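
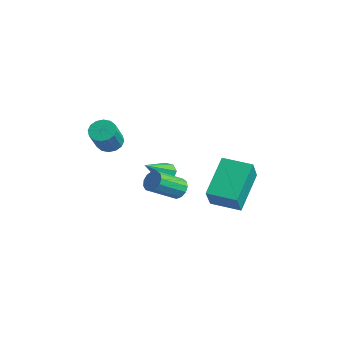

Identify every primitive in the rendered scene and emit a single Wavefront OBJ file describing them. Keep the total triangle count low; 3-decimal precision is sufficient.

v -2.302 3.121 -4.575
v -1.978 2.928 -4.975
v -1.698 1.619 -3.365
v -1.781 3.206 -4.728
v -1.889 3.434 -4.391
v -2.239 3.479 -4.162
v -2.626 3.313 -4.174
v -2.823 3.035 -4.421
v -2.715 2.807 -4.758
v -2.365 2.763 -4.988
v 2.654 1.956 -3.134
v 1.75 3.395 -1.817
v 2.015 2.623 -4.302
v 1.111 4.063 -2.986
v 3.789 2.797 -3.274
v 2.885 4.237 -1.958
v 3.15 3.465 -4.443
v 2.246 4.904 -3.126
v -2.936 0.58 -2.095
v -2.368 0.545 -2.409
v -1.755 -0.195 -1.218
v -2.324 -0.16 -0.905
v -2.355 0.834 -2.237
v -1.742 0.094 -1.046
v -2.497 1.054 -2.026
v -1.885 0.315 -0.836
v -2.758 1.148 -1.835
v -2.145 0.408 -0.644
v -3.066 1.089 -1.713
v -2.453 0.349 -0.522
v -3.339 0.894 -1.693
v -2.726 0.154 -0.502
v -3.505 0.615 -1.782
v -2.892 -0.125 -0.591
v -3.518 0.326 -1.954
v -2.905 -0.414 -0.763
v -3.375 0.105 -2.164
v -2.763 -0.634 -0.974
v -3.115 0.012 -2.356
v -2.502 -0.728 -1.165
v -2.807 0.071 -2.478
v -2.194 -0.669 -1.287
v -2.534 0.266 -2.498
v -1.921 -0.474 -1.307
v 2.087 0.943 -2.799
v 2.275 1.226 -2.354
v 2.201 -0.04 -1.516
v 2.013 -0.323 -1.961
v 1.961 1.249 -2.348
v 1.886 -0.017 -1.51
v 1.686 1.175 -2.484
v 1.612 -0.091 -1.646
v 1.539 1.027 -2.721
v 1.465 -0.239 -1.883
v 1.566 0.852 -2.982
v 1.491 -0.414 -2.144
v 1.758 0.706 -3.186
v 1.684 -0.56 -2.348
v 2.055 0.636 -3.266
v 1.981 -0.63 -2.428
v 2.362 0.662 -3.198
v 2.288 -0.603 -2.36
v 2.582 0.778 -3.004
v 2.507 -0.488 -2.166
v 2.645 0.947 -2.744
v 2.57 -0.319 -1.906
v 2.53 1.114 -2.502
v 2.456 -0.152 -1.664
f 2 1 4
f 2 4 3
f 4 1 5
f 4 5 3
f 5 1 6
f 5 6 3
f 6 1 7
f 6 7 3
f 7 1 8
f 7 8 3
f 8 1 9
f 8 9 3
f 9 1 10
f 9 10 3
f 10 1 2
f 10 2 3
f 12 14 11
f 15 12 11
f 11 14 13
f 13 15 11
f 12 18 14
f 16 12 15
f 16 18 12
f 14 18 13
f 17 15 13
f 13 18 17
f 17 16 15
f 18 16 17
f 20 19 23
f 20 23 21
f 21 23 24
f 21 24 22
f 23 19 25
f 23 25 24
f 24 25 26
f 24 26 22
f 25 19 27
f 25 27 26
f 26 27 28
f 26 28 22
f 27 19 29
f 27 29 28
f 28 29 30
f 28 30 22
f 29 19 31
f 29 31 30
f 30 31 32
f 30 32 22
f 31 19 33
f 31 33 32
f 32 33 34
f 32 34 22
f 33 19 35
f 33 35 34
f 34 35 36
f 34 36 22
f 35 19 37
f 35 37 36
f 36 37 38
f 36 38 22
f 37 19 39
f 37 39 38
f 38 39 40
f 38 40 22
f 39 19 41
f 39 41 40
f 40 41 42
f 40 42 22
f 41 19 43
f 41 43 42
f 42 43 44
f 42 44 22
f 43 19 20
f 43 20 44
f 44 20 21
f 44 21 22
f 46 45 49
f 46 49 47
f 47 49 50
f 47 50 48
f 49 45 51
f 49 51 50
f 50 51 52
f 50 52 48
f 51 45 53
f 51 53 52
f 52 53 54
f 52 54 48
f 53 45 55
f 53 55 54
f 54 55 56
f 54 56 48
f 55 45 57
f 55 57 56
f 56 57 58
f 56 58 48
f 57 45 59
f 57 59 58
f 58 59 60
f 58 60 48
f 59 45 61
f 59 61 60
f 60 61 62
f 60 62 48
f 61 45 63
f 61 63 62
f 62 63 64
f 62 64 48
f 63 45 65
f 63 65 64
f 64 65 66
f 64 66 48
f 65 45 67
f 65 67 66
f 66 67 68
f 66 68 48
f 67 45 46
f 67 46 68
f 68 46 47
f 68 47 48



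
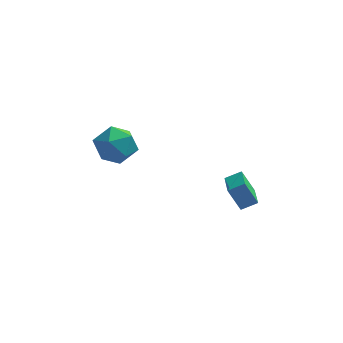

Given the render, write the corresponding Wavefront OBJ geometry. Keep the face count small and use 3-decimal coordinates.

v 3.406 -0.622 -3.91
v 2.77 -0.49 -2.704
v 3.156 0.817 -4.201
v 2.52 0.95 -2.995
v 4.18 -0.41 -3.525
v 3.544 -0.277 -2.319
v 3.93 1.03 -3.816
v 3.294 1.162 -2.61
v -2.336 1.406 -1.567
v -1.484 0.753 -1.107
v -3.596 0.547 -0.453
v -2.744 -0.106 0.007
v -2.787 1.039 0.23
v -2.008 1.57 -0.459
v -3.072 -0.27 -1.101
v -2.293 0.261 -1.79
v -1.939 -0.283 -0.819
v -1.763 0.527 0.003
v -3.317 0.773 -1.563
v -3.141 1.583 -0.741
f 2 4 1
f 5 2 1
f 1 4 3
f 3 5 1
f 2 8 4
f 6 2 5
f 6 8 2
f 4 8 3
f 7 5 3
f 3 8 7
f 7 6 5
f 8 6 7
f 9 20 14
f 9 14 10
f 9 10 16
f 9 16 19
f 9 19 20
f 10 14 18
f 14 20 13
f 20 19 11
f 19 16 15
f 16 10 17
f 12 18 13
f 12 13 11
f 12 11 15
f 12 15 17
f 12 17 18
f 13 18 14
f 11 13 20
f 15 11 19
f 17 15 16
f 18 17 10



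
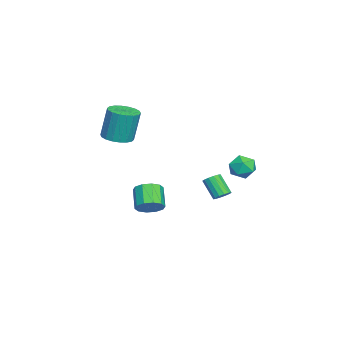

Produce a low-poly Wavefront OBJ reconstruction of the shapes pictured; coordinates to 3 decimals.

v -2.948 -4.131 -0.341
v -2.272 -3.484 -0.435
v -2.357 -3.102 1.587
v -3.032 -3.749 1.681
v -2.622 -3.262 -0.492
v -2.707 -2.88 1.531
v -3.037 -3.212 -0.518
v -3.122 -2.83 1.504
v -3.434 -3.344 -0.51
v -3.518 -2.962 1.512
v -3.734 -3.632 -0.468
v -3.819 -3.25 1.554
v -3.879 -4.019 -0.401
v -3.964 -3.637 1.621
v -3.839 -4.428 -0.323
v -3.924 -4.046 1.7
v -3.623 -4.778 -0.247
v -3.708 -4.396 1.775
v -3.273 -5 -0.191
v -3.358 -4.618 1.832
v -2.858 -5.05 -0.164
v -2.943 -4.668 1.858
v -2.462 -4.918 -0.172
v -2.546 -4.536 1.85
v -2.161 -4.63 -0.214
v -2.246 -4.248 1.808
v -2.016 -4.243 -0.281
v -2.101 -3.861 1.741
v -2.056 -3.834 -0.36
v -2.141 -3.452 1.663
v 0.336 -1.803 -4.155
v 0.758 -2.455 -3.861
v -0.295 -2.709 -2.912
v -0.716 -2.057 -3.205
v 0.9 -2.041 -3.594
v -0.153 -2.295 -2.644
v 0.826 -1.537 -3.54
v -0.226 -1.79 -2.591
v 0.566 -1.134 -3.721
v -0.487 -1.387 -2.772
v 0.218 -0.986 -4.068
v -0.835 -1.24 -3.119
v -0.085 -1.151 -4.448
v -1.138 -1.405 -3.499
v -0.227 -1.565 -4.716
v -1.28 -1.819 -3.766
v -0.154 -2.07 -4.769
v -1.206 -2.323 -3.82
v 0.107 -2.473 -4.588
v -0.946 -2.726 -3.639
v 0.455 -2.62 -4.241
v -0.598 -2.874 -3.292
v 1.75 3.914 0.378
v 2.333 3.926 -0.229
v 1.327 2.694 -0.051
v 1.91 2.706 -0.658
v 2.142 2.632 0.147
v 2.404 3.386 0.412
v 1.256 3.234 -0.692
v 1.518 3.988 -0.427
v 2.027 3.506 -0.89
v 2.575 3.133 -0.372
v 1.085 3.487 0.092
v 1.633 3.114 0.61
v -1.366 1.912 -3.795
v -0.941 2.068 -3.464
v -1.53 1.403 -2.395
v -1.954 1.248 -2.725
v -1.137 2.28 -3.44
v -1.726 1.616 -2.371
v -1.394 2.394 -3.511
v -1.983 1.73 -2.441
v -1.643 2.379 -3.658
v -2.232 1.714 -2.588
v -1.818 2.239 -3.841
v -2.407 1.574 -2.772
v -1.872 2.011 -4.012
v -2.461 1.347 -2.943
v -1.79 1.757 -4.125
v -2.379 1.092 -3.056
v -1.594 1.544 -4.149
v -2.183 0.88 -3.08
v -1.337 1.43 -4.079
v -1.926 0.766 -3.009
v -1.088 1.446 -3.932
v -1.677 0.781 -2.862
v -0.913 1.586 -3.748
v -1.502 0.921 -2.679
v -0.859 1.813 -3.577
v -1.448 1.149 -2.508
f 2 1 5
f 2 5 3
f 3 5 6
f 3 6 4
f 5 1 7
f 5 7 6
f 6 7 8
f 6 8 4
f 7 1 9
f 7 9 8
f 8 9 10
f 8 10 4
f 9 1 11
f 9 11 10
f 10 11 12
f 10 12 4
f 11 1 13
f 11 13 12
f 12 13 14
f 12 14 4
f 13 1 15
f 13 15 14
f 14 15 16
f 14 16 4
f 15 1 17
f 15 17 16
f 16 17 18
f 16 18 4
f 17 1 19
f 17 19 18
f 18 19 20
f 18 20 4
f 19 1 21
f 19 21 20
f 20 21 22
f 20 22 4
f 21 1 23
f 21 23 22
f 22 23 24
f 22 24 4
f 23 1 25
f 23 25 24
f 24 25 26
f 24 26 4
f 25 1 27
f 25 27 26
f 26 27 28
f 26 28 4
f 27 1 29
f 27 29 28
f 28 29 30
f 28 30 4
f 29 1 2
f 29 2 30
f 30 2 3
f 30 3 4
f 32 31 35
f 32 35 33
f 33 35 36
f 33 36 34
f 35 31 37
f 35 37 36
f 36 37 38
f 36 38 34
f 37 31 39
f 37 39 38
f 38 39 40
f 38 40 34
f 39 31 41
f 39 41 40
f 40 41 42
f 40 42 34
f 41 31 43
f 41 43 42
f 42 43 44
f 42 44 34
f 43 31 45
f 43 45 44
f 44 45 46
f 44 46 34
f 45 31 47
f 45 47 46
f 46 47 48
f 46 48 34
f 47 31 49
f 47 49 48
f 48 49 50
f 48 50 34
f 49 31 51
f 49 51 50
f 50 51 52
f 50 52 34
f 51 31 32
f 51 32 52
f 52 32 33
f 52 33 34
f 53 64 58
f 53 58 54
f 53 54 60
f 53 60 63
f 53 63 64
f 54 58 62
f 58 64 57
f 64 63 55
f 63 60 59
f 60 54 61
f 56 62 57
f 56 57 55
f 56 55 59
f 56 59 61
f 56 61 62
f 57 62 58
f 55 57 64
f 59 55 63
f 61 59 60
f 62 61 54
f 66 65 69
f 66 69 67
f 67 69 70
f 67 70 68
f 69 65 71
f 69 71 70
f 70 71 72
f 70 72 68
f 71 65 73
f 71 73 72
f 72 73 74
f 72 74 68
f 73 65 75
f 73 75 74
f 74 75 76
f 74 76 68
f 75 65 77
f 75 77 76
f 76 77 78
f 76 78 68
f 77 65 79
f 77 79 78
f 78 79 80
f 78 80 68
f 79 65 81
f 79 81 80
f 80 81 82
f 80 82 68
f 81 65 83
f 81 83 82
f 82 83 84
f 82 84 68
f 83 65 85
f 83 85 84
f 84 85 86
f 84 86 68
f 85 65 87
f 85 87 86
f 86 87 88
f 86 88 68
f 87 65 89
f 87 89 88
f 88 89 90
f 88 90 68
f 89 65 66
f 89 66 90
f 90 66 67
f 90 67 68



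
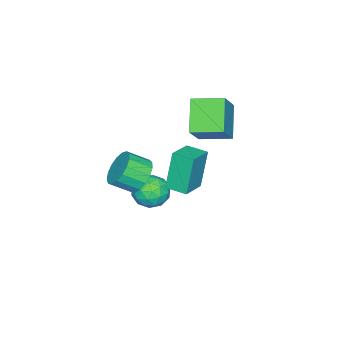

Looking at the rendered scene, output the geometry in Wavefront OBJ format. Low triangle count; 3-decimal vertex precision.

v 0.726 1.963 1.264
v 0.197 1.987 3.131
v 0.683 2.971 1.239
v 0.154 2.995 3.105
v 1.966 2.025 1.615
v 1.437 2.049 3.481
v 1.923 3.033 1.589
v 1.394 3.057 3.456
v 0.646 -0.041 0.55
v 1.442 0.421 0.416
v 2.01 -0.377 1.036
v 1.214 -0.839 1.17
v 1.279 0.597 0.791
v 1.847 -0.202 1.411
v 0.971 0.626 1.111
v 1.539 -0.173 1.731
v 0.588 0.503 1.302
v 1.157 -0.296 1.923
v 0.219 0.255 1.322
v 0.788 -0.544 1.942
v -0.052 -0.061 1.164
v 0.516 -0.859 1.784
v -0.164 -0.372 0.866
v 0.405 -1.17 1.486
v -0.09 -0.607 0.495
v 0.478 -1.406 1.115
v 0.153 -0.712 0.137
v 0.721 -1.511 0.757
v 0.508 -0.664 -0.126
v 1.076 -1.463 0.494
v 0.895 -0.473 -0.235
v 1.463 -1.271 0.385
v 1.225 -0.183 -0.164
v 1.793 -0.981 0.456
v 1.422 0.14 0.071
v 1.991 -0.659 0.691
v -4.099 0.023 2.21
v -2.952 0.226 3.489
v -4.644 1.45 2.471
v -3.497 1.654 3.75
v -2.883 0.706 1.01
v -1.736 0.91 2.289
v -3.428 2.134 1.271
v -2.281 2.337 2.55
v -2.546 -0.686 -3.06
v -1.687 -0.318 -2.911
v -2.053 -2.042 -2.549
v -1.194 -1.674 -2.4
v -1.924 -1.406 -1.86
v -2.229 -0.568 -2.177
v -1.511 -1.792 -3.283
v -1.816 -0.954 -3.6
v -1.048 -1.002 -3.049
v -1.303 -0.763 -2.17
v -2.437 -1.597 -3.29
v -2.692 -1.358 -2.411
v -2.16 -0.383 -3.031
v -1.58 -1.977 -2.429
v -2.009 -1.82 -2.112
v -1.504 -1.603 -2.025
v -2.478 -0.53 -2.599
v -1.973 -0.313 -2.511
v -2.112 -0.953 -1.894
v -1.767 -2.047 -2.949
v -1.262 -1.83 -2.861
v -2.236 -0.757 -3.435
v -1.731 -0.54 -3.348
v -1.628 -1.407 -3.566
v -1.279 -0.568 -3.024
v -0.989 -1.366 -2.724
v -1.176 -1.435 -3.243
v -1.355 -0.942 -3.429
v -1.429 -0.428 -2.507
v -1.139 -1.225 -2.207
v -1.568 -1.067 -1.89
v -1.747 -0.575 -2.075
v -1.053 -0.83 -2.588
v -2.601 -1.135 -3.253
v -2.311 -1.932 -2.953
v -1.993 -1.785 -3.385
v -2.172 -1.293 -3.57
v -2.751 -0.994 -2.736
v -2.461 -1.792 -2.436
v -2.385 -1.418 -2.031
v -2.564 -0.925 -2.217
v -2.687 -1.53 -2.872
f 2 4 1
f 5 2 1
f 1 4 3
f 3 5 1
f 2 8 4
f 6 2 5
f 6 8 2
f 4 8 3
f 7 5 3
f 3 8 7
f 7 6 5
f 8 6 7
f 10 9 13
f 10 13 11
f 11 13 14
f 11 14 12
f 13 9 15
f 13 15 14
f 14 15 16
f 14 16 12
f 15 9 17
f 15 17 16
f 16 17 18
f 16 18 12
f 17 9 19
f 17 19 18
f 18 19 20
f 18 20 12
f 19 9 21
f 19 21 20
f 20 21 22
f 20 22 12
f 21 9 23
f 21 23 22
f 22 23 24
f 22 24 12
f 23 9 25
f 23 25 24
f 24 25 26
f 24 26 12
f 25 9 27
f 25 27 26
f 26 27 28
f 26 28 12
f 27 9 29
f 27 29 28
f 28 29 30
f 28 30 12
f 29 9 31
f 29 31 30
f 30 31 32
f 30 32 12
f 31 9 33
f 31 33 32
f 32 33 34
f 32 34 12
f 33 9 35
f 33 35 34
f 34 35 36
f 34 36 12
f 35 9 10
f 35 10 36
f 36 10 11
f 36 11 12
f 38 40 37
f 41 38 37
f 37 40 39
f 39 41 37
f 38 44 40
f 42 38 41
f 42 44 38
f 40 44 39
f 43 41 39
f 39 44 43
f 43 42 41
f 44 42 43
f 45 82 61
f 82 56 85
f 61 85 50
f 82 85 61
f 45 61 57
f 61 50 62
f 57 62 46
f 61 62 57
f 45 57 66
f 57 46 67
f 66 67 52
f 57 67 66
f 45 66 78
f 66 52 81
f 78 81 55
f 66 81 78
f 45 78 82
f 78 55 86
f 82 86 56
f 78 86 82
f 46 62 73
f 62 50 76
f 73 76 54
f 62 76 73
f 50 85 63
f 85 56 84
f 63 84 49
f 85 84 63
f 56 86 83
f 86 55 79
f 83 79 47
f 86 79 83
f 55 81 80
f 81 52 68
f 80 68 51
f 81 68 80
f 52 67 72
f 67 46 69
f 72 69 53
f 67 69 72
f 48 74 60
f 74 54 75
f 60 75 49
f 74 75 60
f 48 60 58
f 60 49 59
f 58 59 47
f 60 59 58
f 48 58 65
f 58 47 64
f 65 64 51
f 58 64 65
f 48 65 70
f 65 51 71
f 70 71 53
f 65 71 70
f 48 70 74
f 70 53 77
f 74 77 54
f 70 77 74
f 49 75 63
f 75 54 76
f 63 76 50
f 75 76 63
f 47 59 83
f 59 49 84
f 83 84 56
f 59 84 83
f 51 64 80
f 64 47 79
f 80 79 55
f 64 79 80
f 53 71 72
f 71 51 68
f 72 68 52
f 71 68 72
f 54 77 73
f 77 53 69
f 73 69 46
f 77 69 73



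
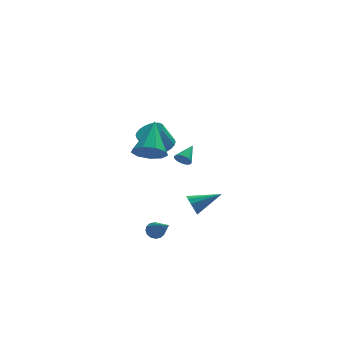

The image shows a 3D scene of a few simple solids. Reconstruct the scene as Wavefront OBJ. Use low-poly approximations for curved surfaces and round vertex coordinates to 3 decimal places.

v 0.688 -3.046 -3.027
v 0.919 -3.284 -3.427
v 1.192 -4.494 -1.873
v 1.111 -3.13 -3.318
v 1.189 -2.953 -3.13
v 1.133 -2.801 -2.915
v 0.958 -2.715 -2.73
v 0.71 -2.717 -2.625
v 0.456 -2.807 -2.627
v 0.265 -2.961 -2.737
v 0.187 -3.138 -2.924
v 0.243 -3.29 -3.139
v 0.418 -3.376 -3.324
v 0.666 -3.374 -3.43
v 2.462 0.149 0.264
v 2.869 0.032 -0.002
v 3.078 0.991 0.836
v 2.761 0.2 -0.133
v 2.585 0.357 -0.174
v 2.38 0.466 -0.114
v 2.195 0.503 0.032
v 2.07 0.458 0.231
v 2.035 0.343 0.438
v 2.098 0.183 0.605
v 2.244 0.016 0.694
v 2.44 -0.121 0.684
v 2.641 -0.196 0.578
v 2.801 -0.192 0.4
v 2.883 -0.11 0.191
v 2.998 0.66 -3.387
v 3.256 0.439 -3.965
v 4.582 0.8 -2.733
v 3.228 0.852 -3.986
v 3.113 1.191 -3.779
v 2.953 1.328 -3.422
v 2.811 1.209 -3.052
v 2.74 0.881 -2.81
v 2.767 0.468 -2.788
v 2.883 0.129 -2.995
v 3.042 -0.008 -3.352
v 3.185 0.111 -3.722
v 1.652 2.547 0.125
v 2.27 2.092 0.384
v 1.626 1.918 1.615
v 1.008 2.373 1.355
v 2.364 2.38 0.474
v 1.719 2.206 1.704
v 2.349 2.693 0.51
v 1.705 2.52 1.741
v 2.229 2.985 0.488
v 1.584 2.811 1.719
v 2.02 3.209 0.411
v 1.376 3.036 1.641
v 1.756 3.333 0.29
v 1.111 3.16 1.52
v 1.476 3.337 0.144
v 0.831 3.164 1.374
v 1.222 3.221 -0.006
v 0.578 3.047 1.225
v 1.034 3.002 -0.135
v 0.39 2.828 1.096
v 0.941 2.714 -0.224
v 0.296 2.54 1.006
v 0.955 2.4 -0.261
v 0.311 2.227 0.97
v 1.076 2.109 -0.239
v 0.431 1.935 0.992
v 1.284 1.884 -0.161
v 0.64 1.711 1.069
v 1.549 1.76 -0.04
v 0.904 1.587 1.19
v 1.829 1.756 0.106
v 1.184 1.583 1.336
v 2.082 1.873 0.255
v 1.438 1.699 1.486
v 0.284 -4.278 3.086
v 1.015 -4.737 3.372
v 0.716 -2.722 4.474
v 1.171 -4.36 2.901
v 0.911 -3.945 2.517
v 0.358 -3.686 2.399
v -0.23 -3.704 2.602
v -0.578 -3.99 3.032
v -0.522 -4.411 3.487
v -0.09 -4.77 3.754
v 0.518 -4.899 3.709
f 2 1 4
f 2 4 3
f 4 1 5
f 4 5 3
f 5 1 6
f 5 6 3
f 6 1 7
f 6 7 3
f 7 1 8
f 7 8 3
f 8 1 9
f 8 9 3
f 9 1 10
f 9 10 3
f 10 1 11
f 10 11 3
f 11 1 12
f 11 12 3
f 12 1 13
f 12 13 3
f 13 1 14
f 13 14 3
f 14 1 2
f 14 2 3
f 16 15 18
f 16 18 17
f 18 15 19
f 18 19 17
f 19 15 20
f 19 20 17
f 20 15 21
f 20 21 17
f 21 15 22
f 21 22 17
f 22 15 23
f 22 23 17
f 23 15 24
f 23 24 17
f 24 15 25
f 24 25 17
f 25 15 26
f 25 26 17
f 26 15 27
f 26 27 17
f 27 15 28
f 27 28 17
f 28 15 29
f 28 29 17
f 29 15 16
f 29 16 17
f 31 30 33
f 31 33 32
f 33 30 34
f 33 34 32
f 34 30 35
f 34 35 32
f 35 30 36
f 35 36 32
f 36 30 37
f 36 37 32
f 37 30 38
f 37 38 32
f 38 30 39
f 38 39 32
f 39 30 40
f 39 40 32
f 40 30 41
f 40 41 32
f 41 30 31
f 41 31 32
f 43 42 46
f 43 46 44
f 44 46 47
f 44 47 45
f 46 42 48
f 46 48 47
f 47 48 49
f 47 49 45
f 48 42 50
f 48 50 49
f 49 50 51
f 49 51 45
f 50 42 52
f 50 52 51
f 51 52 53
f 51 53 45
f 52 42 54
f 52 54 53
f 53 54 55
f 53 55 45
f 54 42 56
f 54 56 55
f 55 56 57
f 55 57 45
f 56 42 58
f 56 58 57
f 57 58 59
f 57 59 45
f 58 42 60
f 58 60 59
f 59 60 61
f 59 61 45
f 60 42 62
f 60 62 61
f 61 62 63
f 61 63 45
f 62 42 64
f 62 64 63
f 63 64 65
f 63 65 45
f 64 42 66
f 64 66 65
f 65 66 67
f 65 67 45
f 66 42 68
f 66 68 67
f 67 68 69
f 67 69 45
f 68 42 70
f 68 70 69
f 69 70 71
f 69 71 45
f 70 42 72
f 70 72 71
f 71 72 73
f 71 73 45
f 72 42 74
f 72 74 73
f 73 74 75
f 73 75 45
f 74 42 43
f 74 43 75
f 75 43 44
f 75 44 45
f 77 76 79
f 77 79 78
f 79 76 80
f 79 80 78
f 80 76 81
f 80 81 78
f 81 76 82
f 81 82 78
f 82 76 83
f 82 83 78
f 83 76 84
f 83 84 78
f 84 76 85
f 84 85 78
f 85 76 86
f 85 86 78
f 86 76 77
f 86 77 78



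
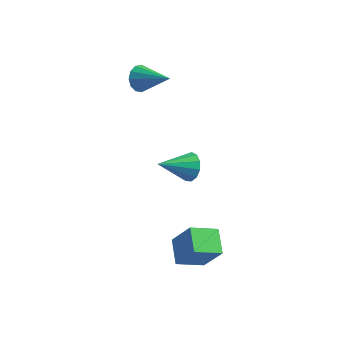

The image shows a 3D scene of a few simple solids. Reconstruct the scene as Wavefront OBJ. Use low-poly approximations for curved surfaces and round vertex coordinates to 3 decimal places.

v 0.758 -3.456 -3.45
v 1.701 -3.582 -1.887
v 0.149 -2.306 -2.99
v 1.093 -2.432 -1.427
v 1.867 -2.628 -4.053
v 2.811 -2.754 -2.49
v 1.259 -1.478 -3.593
v 2.202 -1.604 -2.03
v -0.626 2.402 -2.27
v 0.013 2.03 -1.871
v -1.894 1.258 -1.31
v -0.116 2.398 -1.603
v -0.407 2.767 -1.546
v -0.767 3.021 -1.72
v -1.082 3.078 -2.068
v -1.253 2.921 -2.48
v -1.224 2.599 -2.826
v -1.006 2.215 -2.996
v -0.667 1.89 -2.935
v -0.315 1.728 -2.663
v -0.061 1.78 -2.267
v -3.658 3.63 2.743
v -3.409 3.214 2.132
v -1.962 3.21 3.717
v -3.27 3.626 2.066
v -3.254 4.039 2.216
v -3.366 4.322 2.533
v -3.571 4.385 2.916
v -3.803 4.209 3.245
v -3.989 3.848 3.414
v -4.07 3.419 3.37
v -4.02 3.056 3.127
v -3.855 2.875 2.762
v -3.628 2.934 2.391
f 2 4 1
f 5 2 1
f 1 4 3
f 3 5 1
f 2 8 4
f 6 2 5
f 6 8 2
f 4 8 3
f 7 5 3
f 3 8 7
f 7 6 5
f 8 6 7
f 10 9 12
f 10 12 11
f 12 9 13
f 12 13 11
f 13 9 14
f 13 14 11
f 14 9 15
f 14 15 11
f 15 9 16
f 15 16 11
f 16 9 17
f 16 17 11
f 17 9 18
f 17 18 11
f 18 9 19
f 18 19 11
f 19 9 20
f 19 20 11
f 20 9 21
f 20 21 11
f 21 9 10
f 21 10 11
f 23 22 25
f 23 25 24
f 25 22 26
f 25 26 24
f 26 22 27
f 26 27 24
f 27 22 28
f 27 28 24
f 28 22 29
f 28 29 24
f 29 22 30
f 29 30 24
f 30 22 31
f 30 31 24
f 31 22 32
f 31 32 24
f 32 22 33
f 32 33 24
f 33 22 34
f 33 34 24
f 34 22 23
f 34 23 24



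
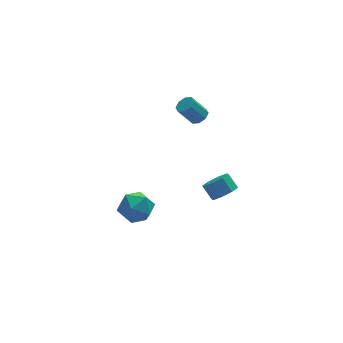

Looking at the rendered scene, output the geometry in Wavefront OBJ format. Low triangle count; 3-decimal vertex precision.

v 2.332 -1.36 3.244
v 2.782 -1.557 3.589
v 1.998 -1.436 4.681
v 1.548 -1.24 4.336
v 2.785 -1.101 3.54
v 2.001 -0.98 4.632
v 2.522 -0.796 3.318
v 1.738 -0.675 4.41
v 2.148 -0.822 3.052
v 1.364 -0.701 4.145
v 1.882 -1.164 2.899
v 1.098 -1.043 3.991
v 1.879 -1.62 2.948
v 1.095 -1.499 4.04
v 2.142 -1.925 3.17
v 1.358 -1.804 4.262
v 2.516 -1.899 3.435
v 1.732 -1.778 4.528
v 3.166 -3.484 -1.811
v 3.862 -3.614 -1.359
v 3.51 -2.986 -0.637
v 2.814 -2.856 -1.089
v 3.92 -3.118 -1.763
v 3.569 -2.489 -1.041
v 3.536 -2.835 -2.195
v 3.185 -2.207 -1.473
v 2.936 -2.933 -2.402
v 2.584 -2.305 -1.68
v 2.47 -3.354 -2.263
v 2.118 -2.726 -1.541
v 2.411 -3.851 -1.859
v 2.06 -3.222 -1.137
v 2.795 -4.133 -1.427
v 2.444 -3.505 -0.705
v 3.396 -4.035 -1.22
v 3.044 -3.407 -0.498
v -1.885 -0.812 -3.483
v -0.89 -0.92 -2.925
v -1.85 -2.62 -3.895
v -0.855 -2.728 -3.337
v -1.818 -2.516 -2.754
v -1.84 -1.399 -2.499
v -0.9 -2.141 -4.321
v -0.922 -1.024 -4.066
v -0.281 -1.742 -3.443
v -0.848 -1.973 -2.475
v -1.892 -1.567 -4.345
v -2.459 -1.798 -3.377
f 2 1 5
f 2 5 3
f 3 5 6
f 3 6 4
f 5 1 7
f 5 7 6
f 6 7 8
f 6 8 4
f 7 1 9
f 7 9 8
f 8 9 10
f 8 10 4
f 9 1 11
f 9 11 10
f 10 11 12
f 10 12 4
f 11 1 13
f 11 13 12
f 12 13 14
f 12 14 4
f 13 1 15
f 13 15 14
f 14 15 16
f 14 16 4
f 15 1 17
f 15 17 16
f 16 17 18
f 16 18 4
f 17 1 2
f 17 2 18
f 18 2 3
f 18 3 4
f 20 19 23
f 20 23 21
f 21 23 24
f 21 24 22
f 23 19 25
f 23 25 24
f 24 25 26
f 24 26 22
f 25 19 27
f 25 27 26
f 26 27 28
f 26 28 22
f 27 19 29
f 27 29 28
f 28 29 30
f 28 30 22
f 29 19 31
f 29 31 30
f 30 31 32
f 30 32 22
f 31 19 33
f 31 33 32
f 32 33 34
f 32 34 22
f 33 19 35
f 33 35 34
f 34 35 36
f 34 36 22
f 35 19 20
f 35 20 36
f 36 20 21
f 36 21 22
f 37 48 42
f 37 42 38
f 37 38 44
f 37 44 47
f 37 47 48
f 38 42 46
f 42 48 41
f 48 47 39
f 47 44 43
f 44 38 45
f 40 46 41
f 40 41 39
f 40 39 43
f 40 43 45
f 40 45 46
f 41 46 42
f 39 41 48
f 43 39 47
f 45 43 44
f 46 45 38



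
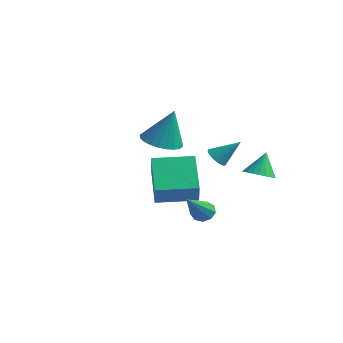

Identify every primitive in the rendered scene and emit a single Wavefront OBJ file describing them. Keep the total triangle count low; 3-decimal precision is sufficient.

v 2.604 3.568 0.089
v 3.242 3.27 0.284
v 2.516 4.112 1.211
v 3.33 3.534 0.163
v 3.292 3.804 0.029
v 3.136 4.033 -0.095
v 2.888 4.182 -0.186
v 2.59 4.224 -0.23
v 2.295 4.153 -0.219
v 2.054 3.981 -0.155
v 1.908 3.737 -0.048
v 1.882 3.464 0.082
v 1.981 3.209 0.214
v 2.188 3.016 0.324
v 2.466 2.919 0.393
v 2.769 2.933 0.41
v 3.043 3.058 0.371
v 2.106 1.512 1.544
v 2.556 1.264 1.348
v 2.854 2.148 2.456
v 2.551 1.442 1.228
v 2.478 1.63 1.157
v 2.349 1.801 1.144
v 2.182 1.927 1.192
v 2.004 1.991 1.294
v 1.842 1.981 1.433
v 1.719 1.9 1.59
v 1.656 1.76 1.74
v 1.661 1.582 1.86
v 1.734 1.394 1.932
v 1.864 1.223 1.944
v 2.03 1.096 1.896
v 2.208 1.033 1.794
v 2.371 1.042 1.655
v 2.493 1.124 1.498
v -2.606 2.939 0.826
v -1.765 2.413 0.694
v -2.114 3.261 2.674
v -1.646 2.772 0.6
v -1.673 3.157 0.54
v -1.841 3.508 0.523
v -2.127 3.773 0.553
v -2.485 3.911 0.624
v -2.861 3.9 0.726
v -3.199 3.744 0.843
v -3.446 3.464 0.957
v -3.566 3.105 1.052
v -3.539 2.72 1.112
v -3.37 2.369 1.128
v -3.085 2.104 1.099
v -2.727 1.967 1.027
v -2.35 1.977 0.926
v -2.013 2.134 0.808
v -0.333 0.307 -0.74
v -1.676 1.411 0.455
v -0.842 0.802 -1.769
v -2.185 1.906 -0.574
v 0.905 1.734 -0.666
v -0.438 2.838 0.529
v 0.396 2.229 -1.695
v -0.947 3.333 -0.5
v 2.947 -0.154 -0.808
v 3.226 0.211 -0.508
v 3.513 -1.686 0.528
v 2.872 0.188 -0.385
v 2.552 0.004 -0.459
v 2.417 -0.254 -0.698
v 2.53 -0.465 -0.988
v 2.838 -0.531 -1.194
v 3.196 -0.421 -1.22
v 3.438 -0.186 -1.053
v 3.45 0.064 -0.772
f 2 1 4
f 2 4 3
f 4 1 5
f 4 5 3
f 5 1 6
f 5 6 3
f 6 1 7
f 6 7 3
f 7 1 8
f 7 8 3
f 8 1 9
f 8 9 3
f 9 1 10
f 9 10 3
f 10 1 11
f 10 11 3
f 11 1 12
f 11 12 3
f 12 1 13
f 12 13 3
f 13 1 14
f 13 14 3
f 14 1 15
f 14 15 3
f 15 1 16
f 15 16 3
f 16 1 17
f 16 17 3
f 17 1 2
f 17 2 3
f 19 18 21
f 19 21 20
f 21 18 22
f 21 22 20
f 22 18 23
f 22 23 20
f 23 18 24
f 23 24 20
f 24 18 25
f 24 25 20
f 25 18 26
f 25 26 20
f 26 18 27
f 26 27 20
f 27 18 28
f 27 28 20
f 28 18 29
f 28 29 20
f 29 18 30
f 29 30 20
f 30 18 31
f 30 31 20
f 31 18 32
f 31 32 20
f 32 18 33
f 32 33 20
f 33 18 34
f 33 34 20
f 34 18 35
f 34 35 20
f 35 18 19
f 35 19 20
f 37 36 39
f 37 39 38
f 39 36 40
f 39 40 38
f 40 36 41
f 40 41 38
f 41 36 42
f 41 42 38
f 42 36 43
f 42 43 38
f 43 36 44
f 43 44 38
f 44 36 45
f 44 45 38
f 45 36 46
f 45 46 38
f 46 36 47
f 46 47 38
f 47 36 48
f 47 48 38
f 48 36 49
f 48 49 38
f 49 36 50
f 49 50 38
f 50 36 51
f 50 51 38
f 51 36 52
f 51 52 38
f 52 36 53
f 52 53 38
f 53 36 37
f 53 37 38
f 55 57 54
f 58 55 54
f 54 57 56
f 56 58 54
f 55 61 57
f 59 55 58
f 59 61 55
f 57 61 56
f 60 58 56
f 56 61 60
f 60 59 58
f 61 59 60
f 63 62 65
f 63 65 64
f 65 62 66
f 65 66 64
f 66 62 67
f 66 67 64
f 67 62 68
f 67 68 64
f 68 62 69
f 68 69 64
f 69 62 70
f 69 70 64
f 70 62 71
f 70 71 64
f 71 62 72
f 71 72 64
f 72 62 63
f 72 63 64



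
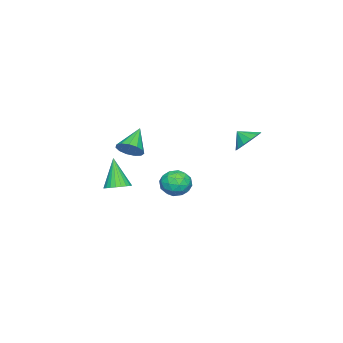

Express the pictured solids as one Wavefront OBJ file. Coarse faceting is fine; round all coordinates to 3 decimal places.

v -1.043 -0.815 0.574
v -0.434 -0.373 -0.146
v 0.234 -1.807 1.046
v 0.843 -1.365 0.326
v 0.537 -0.817 1.157
v -0.252 -0.204 0.865
v 0.052 -1.976 0.035
v -0.737 -1.363 -0.257
v 0.243 -1.09 -0.479
v 0.542 -0.374 0.215
v -0.742 -1.806 0.685
v -0.443 -1.09 1.379
v -0.851 -0.507 0.173
v 0.651 -1.673 0.727
v 0.471 -1.351 1.216
v 0.829 -1.091 0.793
v -0.744 -0.408 0.767
v -0.386 -0.148 0.344
v 0.185 -0.409 1.11
v 0.186 -2.032 0.556
v 0.544 -1.772 0.133
v -1.029 -1.089 0.107
v -0.671 -0.829 -0.316
v -0.385 -1.771 -0.21
v -0.095 -0.669 -0.446
v 0.656 -1.252 -0.169
v 0.191 -1.611 -0.34
v -0.273 -1.251 -0.511
v 0.081 -0.248 -0.038
v 0.832 -0.831 0.239
v 0.652 -0.509 0.727
v 0.188 -0.149 0.556
v 0.479 -0.67 -0.234
v -1.032 -1.349 0.661
v -0.281 -1.932 0.938
v -0.388 -2.031 0.344
v -0.852 -1.671 0.173
v -0.856 -0.928 1.069
v -0.105 -1.511 1.346
v 0.073 -0.929 1.411
v -0.391 -0.569 1.24
v -0.679 -1.51 1.134
v -3.981 1.871 2.957
v -2.955 2.004 3.135
v -3.999 1.089 3.643
v -3.238 2.35 3.522
v -3.756 2.544 3.731
v -4.346 2.525 3.693
v -4.821 2.297 3.422
v -5.028 1.935 3.003
v -4.904 1.552 2.57
v -4.486 1.27 2.259
v -3.908 1.179 2.17
v -3.354 1.308 2.331
v -2.998 1.615 2.691
v 0.569 -3.783 2.964
v 1.103 -4.058 3.635
v -0.949 -3.877 4.136
v 1.091 -3.552 3.66
v 0.914 -3.119 3.465
v 0.627 -2.897 3.11
v 0.322 -2.956 2.71
v 0.095 -3.278 2.39
v 0.019 -3.76 2.253
v 0.118 -4.249 2.341
v 0.36 -4.591 2.628
v 0.668 -4.676 3.021
v 0.945 -4.477 3.396
v 4.058 -2.758 1.57
v 4.631 -3.358 1.576
v 3.382 -3.382 3.49
v 4.794 -3.114 1.713
v 4.845 -2.816 1.828
v 4.776 -2.508 1.904
v 4.598 -2.239 1.928
v 4.338 -2.049 1.899
v 4.035 -1.966 1.819
v 3.736 -2.004 1.701
v 3.486 -2.157 1.563
v 3.323 -2.401 1.426
v 3.272 -2.7 1.311
v 3.341 -3.007 1.236
v 3.519 -3.276 1.211
v 3.779 -3.467 1.241
v 4.082 -3.549 1.321
v 4.381 -3.511 1.439
f 1 38 17
f 38 12 41
f 17 41 6
f 38 41 17
f 1 17 13
f 17 6 18
f 13 18 2
f 17 18 13
f 1 13 22
f 13 2 23
f 22 23 8
f 13 23 22
f 1 22 34
f 22 8 37
f 34 37 11
f 22 37 34
f 1 34 38
f 34 11 42
f 38 42 12
f 34 42 38
f 2 18 29
f 18 6 32
f 29 32 10
f 18 32 29
f 6 41 19
f 41 12 40
f 19 40 5
f 41 40 19
f 12 42 39
f 42 11 35
f 39 35 3
f 42 35 39
f 11 37 36
f 37 8 24
f 36 24 7
f 37 24 36
f 8 23 28
f 23 2 25
f 28 25 9
f 23 25 28
f 4 30 16
f 30 10 31
f 16 31 5
f 30 31 16
f 4 16 14
f 16 5 15
f 14 15 3
f 16 15 14
f 4 14 21
f 14 3 20
f 21 20 7
f 14 20 21
f 4 21 26
f 21 7 27
f 26 27 9
f 21 27 26
f 4 26 30
f 26 9 33
f 30 33 10
f 26 33 30
f 5 31 19
f 31 10 32
f 19 32 6
f 31 32 19
f 3 15 39
f 15 5 40
f 39 40 12
f 15 40 39
f 7 20 36
f 20 3 35
f 36 35 11
f 20 35 36
f 9 27 28
f 27 7 24
f 28 24 8
f 27 24 28
f 10 33 29
f 33 9 25
f 29 25 2
f 33 25 29
f 44 43 46
f 44 46 45
f 46 43 47
f 46 47 45
f 47 43 48
f 47 48 45
f 48 43 49
f 48 49 45
f 49 43 50
f 49 50 45
f 50 43 51
f 50 51 45
f 51 43 52
f 51 52 45
f 52 43 53
f 52 53 45
f 53 43 54
f 53 54 45
f 54 43 55
f 54 55 45
f 55 43 44
f 55 44 45
f 57 56 59
f 57 59 58
f 59 56 60
f 59 60 58
f 60 56 61
f 60 61 58
f 61 56 62
f 61 62 58
f 62 56 63
f 62 63 58
f 63 56 64
f 63 64 58
f 64 56 65
f 64 65 58
f 65 56 66
f 65 66 58
f 66 56 67
f 66 67 58
f 67 56 68
f 67 68 58
f 68 56 57
f 68 57 58
f 70 69 72
f 70 72 71
f 72 69 73
f 72 73 71
f 73 69 74
f 73 74 71
f 74 69 75
f 74 75 71
f 75 69 76
f 75 76 71
f 76 69 77
f 76 77 71
f 77 69 78
f 77 78 71
f 78 69 79
f 78 79 71
f 79 69 80
f 79 80 71
f 80 69 81
f 80 81 71
f 81 69 82
f 81 82 71
f 82 69 83
f 82 83 71
f 83 69 84
f 83 84 71
f 84 69 85
f 84 85 71
f 85 69 86
f 85 86 71
f 86 69 70
f 86 70 71



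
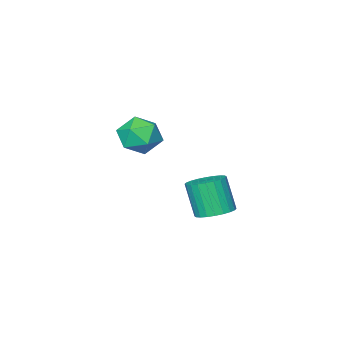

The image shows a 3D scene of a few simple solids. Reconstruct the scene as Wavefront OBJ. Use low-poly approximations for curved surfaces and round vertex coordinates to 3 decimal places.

v 0.44 -0.501 -1.48
v 0.921 -0.232 -2.115
v 0.419 -1.748 -2.025
v 0.9 -1.479 -2.66
v 1.222 -1.539 -1.885
v 1.235 -0.768 -1.548
v 0.105 -1.212 -2.592
v 0.118 -0.441 -2.255
v 0.714 -0.671 -2.802
v 1.404 -0.873 -2.366
v -0.064 -1.107 -1.774
v 0.626 -1.309 -1.338
v 0.722 2.993 -3.945
v 1.385 3.077 -3.909
v 1.382 2.572 -2.679
v 0.718 2.487 -2.715
v 1.3 3.305 -3.815
v 1.297 2.8 -2.585
v 1.126 3.486 -3.741
v 1.123 2.981 -2.511
v 0.891 3.592 -3.699
v 0.888 3.087 -2.468
v 0.63 3.607 -3.693
v 0.627 3.102 -2.463
v 0.383 3.528 -3.726
v 0.38 3.023 -2.496
v 0.187 3.367 -3.793
v 0.184 2.862 -2.562
v 0.073 3.15 -3.882
v 0.07 2.645 -2.652
v 0.058 2.908 -3.981
v 0.055 2.403 -2.751
v 0.143 2.68 -4.075
v 0.14 2.175 -2.845
v 0.317 2.499 -4.149
v 0.314 1.994 -2.919
v 0.552 2.393 -4.192
v 0.549 1.888 -2.961
v 0.813 2.378 -4.197
v 0.81 1.873 -2.967
v 1.06 2.457 -4.164
v 1.057 1.952 -2.934
v 1.256 2.618 -4.098
v 1.253 2.113 -2.867
v 1.37 2.835 -4.008
v 1.367 2.33 -2.778
f 1 12 6
f 1 6 2
f 1 2 8
f 1 8 11
f 1 11 12
f 2 6 10
f 6 12 5
f 12 11 3
f 11 8 7
f 8 2 9
f 4 10 5
f 4 5 3
f 4 3 7
f 4 7 9
f 4 9 10
f 5 10 6
f 3 5 12
f 7 3 11
f 9 7 8
f 10 9 2
f 14 13 17
f 14 17 15
f 15 17 18
f 15 18 16
f 17 13 19
f 17 19 18
f 18 19 20
f 18 20 16
f 19 13 21
f 19 21 20
f 20 21 22
f 20 22 16
f 21 13 23
f 21 23 22
f 22 23 24
f 22 24 16
f 23 13 25
f 23 25 24
f 24 25 26
f 24 26 16
f 25 13 27
f 25 27 26
f 26 27 28
f 26 28 16
f 27 13 29
f 27 29 28
f 28 29 30
f 28 30 16
f 29 13 31
f 29 31 30
f 30 31 32
f 30 32 16
f 31 13 33
f 31 33 32
f 32 33 34
f 32 34 16
f 33 13 35
f 33 35 34
f 34 35 36
f 34 36 16
f 35 13 37
f 35 37 36
f 36 37 38
f 36 38 16
f 37 13 39
f 37 39 38
f 38 39 40
f 38 40 16
f 39 13 41
f 39 41 40
f 40 41 42
f 40 42 16
f 41 13 43
f 41 43 42
f 42 43 44
f 42 44 16
f 43 13 45
f 43 45 44
f 44 45 46
f 44 46 16
f 45 13 14
f 45 14 46
f 46 14 15
f 46 15 16



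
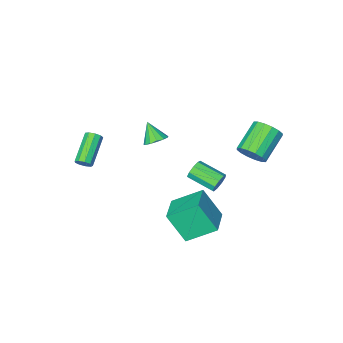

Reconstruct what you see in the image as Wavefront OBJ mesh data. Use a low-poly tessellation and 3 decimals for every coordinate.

v -3.199 3.87 3.145
v -2.783 4.102 3.932
v -4.364 3.382 4.982
v -4.781 3.15 4.195
v -3.038 4.485 3.81
v -4.62 3.765 4.859
v -3.337 4.703 3.51
v -4.918 3.983 4.559
v -3.598 4.698 3.112
v -5.18 3.978 4.161
v -3.753 4.471 2.723
v -5.335 3.751 3.772
v -3.759 4.083 2.447
v -5.341 3.363 3.497
v -3.616 3.638 2.358
v -5.197 2.918 3.408
v -3.36 3.255 2.481
v -4.942 2.535 3.53
v -3.062 3.037 2.781
v -4.643 2.317 3.83
v -2.8 3.042 3.179
v -4.382 2.322 4.228
v -2.645 3.269 3.568
v -4.227 2.549 4.617
v -2.639 3.657 3.843
v -4.221 2.937 4.893
v -1.128 -2.719 0.487
v -0.453 -2.99 0.233
v -1.072 -3.601 1.573
v -0.36 -2.658 0.497
v -0.511 -2.346 0.758
v -0.858 -2.153 0.933
v -1.29 -2.139 0.966
v -1.671 -2.31 0.847
v -1.879 -2.61 0.614
v -1.849 -2.946 0.34
v -1.59 -3.209 0.113
v -1.184 -3.317 0.005
v -0.76 -3.235 0.049
v -1.703 3.021 0.728
v -1.486 3.313 1.279
v -0.741 1.852 1.762
v -0.957 1.559 1.212
v -1.892 3.13 1.351
v -1.147 1.669 1.834
v -2.209 2.896 1.132
v -1.464 1.434 1.615
v -2.29 2.72 0.724
v -1.545 1.259 1.208
v -2.096 2.685 0.318
v -1.35 1.223 0.802
v -1.717 2.807 0.104
v -0.972 1.345 0.588
v -1.332 3.029 0.182
v -0.587 1.568 0.666
v -1.12 3.247 0.516
v -0.375 1.786 0.999
v -1.181 3.36 0.949
v -0.436 1.898 1.432
v 3.65 -2.708 0.636
v 3.977 -2.682 1.064
v 2.637 -3.806 2.153
v 2.31 -3.832 1.724
v 3.741 -2.398 1.068
v 2.401 -3.522 2.157
v 3.463 -2.259 0.869
v 2.123 -3.382 1.958
v 3.272 -2.33 0.561
v 1.932 -3.454 1.65
v 3.258 -2.578 0.288
v 1.918 -3.702 1.377
v 3.427 -2.887 0.177
v 2.088 -4.011 1.266
v 3.701 -3.112 0.281
v 2.361 -4.236 1.37
v 3.951 -3.149 0.551
v 2.611 -4.272 1.64
v 4.06 -2.979 0.86
v 2.72 -4.103 1.949
v -0.157 0.497 -2.114
v -1.623 1.509 -1.021
v -0.814 1.483 -3.908
v -2.28 2.495 -2.815
v 1.06 1.905 -1.785
v -0.406 2.917 -0.692
v 0.403 2.891 -3.579
v -1.063 3.903 -2.486
f 2 1 5
f 2 5 3
f 3 5 6
f 3 6 4
f 5 1 7
f 5 7 6
f 6 7 8
f 6 8 4
f 7 1 9
f 7 9 8
f 8 9 10
f 8 10 4
f 9 1 11
f 9 11 10
f 10 11 12
f 10 12 4
f 11 1 13
f 11 13 12
f 12 13 14
f 12 14 4
f 13 1 15
f 13 15 14
f 14 15 16
f 14 16 4
f 15 1 17
f 15 17 16
f 16 17 18
f 16 18 4
f 17 1 19
f 17 19 18
f 18 19 20
f 18 20 4
f 19 1 21
f 19 21 20
f 20 21 22
f 20 22 4
f 21 1 23
f 21 23 22
f 22 23 24
f 22 24 4
f 23 1 25
f 23 25 24
f 24 25 26
f 24 26 4
f 25 1 2
f 25 2 26
f 26 2 3
f 26 3 4
f 28 27 30
f 28 30 29
f 30 27 31
f 30 31 29
f 31 27 32
f 31 32 29
f 32 27 33
f 32 33 29
f 33 27 34
f 33 34 29
f 34 27 35
f 34 35 29
f 35 27 36
f 35 36 29
f 36 27 37
f 36 37 29
f 37 27 38
f 37 38 29
f 38 27 39
f 38 39 29
f 39 27 28
f 39 28 29
f 41 40 44
f 41 44 42
f 42 44 45
f 42 45 43
f 44 40 46
f 44 46 45
f 45 46 47
f 45 47 43
f 46 40 48
f 46 48 47
f 47 48 49
f 47 49 43
f 48 40 50
f 48 50 49
f 49 50 51
f 49 51 43
f 50 40 52
f 50 52 51
f 51 52 53
f 51 53 43
f 52 40 54
f 52 54 53
f 53 54 55
f 53 55 43
f 54 40 56
f 54 56 55
f 55 56 57
f 55 57 43
f 56 40 58
f 56 58 57
f 57 58 59
f 57 59 43
f 58 40 41
f 58 41 59
f 59 41 42
f 59 42 43
f 61 60 64
f 61 64 62
f 62 64 65
f 62 65 63
f 64 60 66
f 64 66 65
f 65 66 67
f 65 67 63
f 66 60 68
f 66 68 67
f 67 68 69
f 67 69 63
f 68 60 70
f 68 70 69
f 69 70 71
f 69 71 63
f 70 60 72
f 70 72 71
f 71 72 73
f 71 73 63
f 72 60 74
f 72 74 73
f 73 74 75
f 73 75 63
f 74 60 76
f 74 76 75
f 75 76 77
f 75 77 63
f 76 60 78
f 76 78 77
f 77 78 79
f 77 79 63
f 78 60 61
f 78 61 79
f 79 61 62
f 79 62 63
f 81 83 80
f 84 81 80
f 80 83 82
f 82 84 80
f 81 87 83
f 85 81 84
f 85 87 81
f 83 87 82
f 86 84 82
f 82 87 86
f 86 85 84
f 87 85 86



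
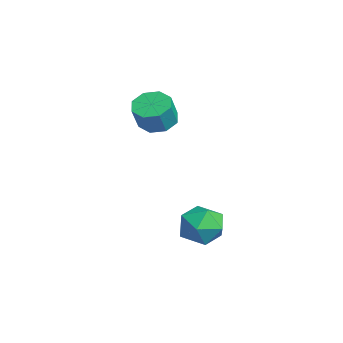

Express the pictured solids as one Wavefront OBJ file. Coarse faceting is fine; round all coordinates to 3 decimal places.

v 1.618 2.422 -3.784
v 2.152 1.762 -3.843
v 0.988 1.818 -2.717
v 1.522 1.158 -2.776
v 1.81 1.916 -2.517
v 2.199 2.289 -3.176
v 0.941 1.291 -3.384
v 1.33 1.664 -4.043
v 1.734 1.062 -3.596
v 2.271 1.449 -3.059
v 0.869 2.131 -3.501
v 1.406 2.518 -2.964
v -1.634 1.176 0.014
v -1 1.289 -0.236
v -0.593 0.976 0.657
v -1.226 0.864 0.906
v -1.201 1.714 0.005
v -0.794 1.401 0.897
v -1.656 1.824 0.25
v -1.248 1.511 1.143
v -2.097 1.555 0.357
v -1.69 1.242 1.25
v -2.267 1.064 0.263
v -1.86 0.751 1.156
v -2.066 0.639 0.023
v -1.659 0.326 0.915
v -1.612 0.529 -0.223
v -1.204 0.216 0.67
v -1.17 0.798 -0.33
v -0.763 0.485 0.563
f 1 12 6
f 1 6 2
f 1 2 8
f 1 8 11
f 1 11 12
f 2 6 10
f 6 12 5
f 12 11 3
f 11 8 7
f 8 2 9
f 4 10 5
f 4 5 3
f 4 3 7
f 4 7 9
f 4 9 10
f 5 10 6
f 3 5 12
f 7 3 11
f 9 7 8
f 10 9 2
f 14 13 17
f 14 17 15
f 15 17 18
f 15 18 16
f 17 13 19
f 17 19 18
f 18 19 20
f 18 20 16
f 19 13 21
f 19 21 20
f 20 21 22
f 20 22 16
f 21 13 23
f 21 23 22
f 22 23 24
f 22 24 16
f 23 13 25
f 23 25 24
f 24 25 26
f 24 26 16
f 25 13 27
f 25 27 26
f 26 27 28
f 26 28 16
f 27 13 29
f 27 29 28
f 28 29 30
f 28 30 16
f 29 13 14
f 29 14 30
f 30 14 15
f 30 15 16



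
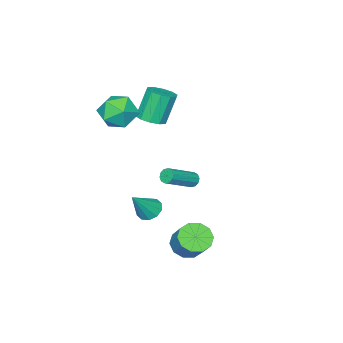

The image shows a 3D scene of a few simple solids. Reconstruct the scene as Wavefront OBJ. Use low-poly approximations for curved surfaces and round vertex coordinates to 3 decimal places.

v -1.474 -3.906 3.599
v -0.922 -3.55 2.534
v 0.342 -4.13 4.466
v 0.894 -3.774 3.401
v 0.243 -2.945 4.075
v -0.879 -2.807 3.539
v 0.299 -4.873 3.461
v -0.823 -4.735 2.925
v 0.174 -4.148 2.448
v 0.14 -2.956 2.829
v -0.72 -4.724 4.171
v -0.754 -3.532 4.552
v -3.061 -3.98 1.595
v -2.409 -4.519 1.905
v -3.188 -4.398 3.754
v -3.839 -3.86 3.445
v -2.232 -3.993 1.945
v -3.01 -3.873 3.795
v -2.37 -3.463 1.852
v -3.149 -3.342 3.701
v -2.773 -3.13 1.661
v -3.552 -3.009 3.51
v -3.285 -3.122 1.445
v -4.064 -3.001 3.294
v -3.712 -3.442 1.286
v -4.491 -3.321 3.135
v -3.89 -3.967 1.245
v -4.668 -3.847 3.095
v -3.751 -4.498 1.339
v -4.53 -4.377 3.188
v -3.348 -4.831 1.53
v -4.127 -4.71 3.379
v -2.836 -4.839 1.746
v -3.615 -4.718 3.595
v 0.85 -0.647 -2.247
v 1.357 -0.182 -2.615
v 2.05 -0.773 -0.753
v 1.062 0.096 -2.354
v 0.686 0.09 -2.053
v 0.373 -0.197 -1.825
v 0.242 -0.656 -1.759
v 0.343 -1.112 -1.879
v 0.638 -1.39 -2.14
v 1.015 -1.384 -2.441
v 1.328 -1.097 -2.668
v 1.459 -0.638 -2.735
v 0.864 2.03 -3.692
v 1.59 2.348 -4.251
v 2.102 3.329 -3.027
v 1.376 3.01 -2.468
v 1.117 2.706 -4.34
v 1.629 3.687 -3.116
v 0.548 2.805 -4.181
v 1.059 3.786 -2.957
v 0.099 2.608 -3.836
v 0.61 3.589 -2.612
v -0.057 2.19 -3.435
v 0.454 3.171 -2.211
v 0.138 1.711 -3.133
v 0.65 2.692 -1.909
v 0.611 1.353 -3.044
v 1.123 2.334 -1.82
v 1.181 1.254 -3.203
v 1.692 2.235 -1.979
v 1.63 1.451 -3.548
v 2.141 2.432 -2.324
v 1.786 1.869 -3.949
v 2.297 2.85 -2.725
v -4 -1.784 -2.848
v -3.774 -1.405 -3.103
v -1.993 -1.756 -2.047
v -2.22 -2.136 -1.792
v -3.904 -1.283 -2.843
v -2.124 -1.635 -1.787
v -4.071 -1.353 -2.585
v -2.291 -1.705 -1.529
v -4.211 -1.587 -2.427
v -2.43 -1.939 -1.371
v -4.27 -1.897 -2.43
v -2.49 -2.248 -1.374
v -4.227 -2.164 -2.593
v -2.446 -2.515 -1.537
v -4.096 -2.285 -2.853
v -2.316 -2.637 -1.797
v -3.929 -2.215 -3.111
v -2.149 -2.567 -2.055
v -3.79 -1.981 -3.269
v -2.009 -2.333 -2.213
v -3.73 -1.672 -3.266
v -1.95 -2.023 -2.21
f 1 12 6
f 1 6 2
f 1 2 8
f 1 8 11
f 1 11 12
f 2 6 10
f 6 12 5
f 12 11 3
f 11 8 7
f 8 2 9
f 4 10 5
f 4 5 3
f 4 3 7
f 4 7 9
f 4 9 10
f 5 10 6
f 3 5 12
f 7 3 11
f 9 7 8
f 10 9 2
f 14 13 17
f 14 17 15
f 15 17 18
f 15 18 16
f 17 13 19
f 17 19 18
f 18 19 20
f 18 20 16
f 19 13 21
f 19 21 20
f 20 21 22
f 20 22 16
f 21 13 23
f 21 23 22
f 22 23 24
f 22 24 16
f 23 13 25
f 23 25 24
f 24 25 26
f 24 26 16
f 25 13 27
f 25 27 26
f 26 27 28
f 26 28 16
f 27 13 29
f 27 29 28
f 28 29 30
f 28 30 16
f 29 13 31
f 29 31 30
f 30 31 32
f 30 32 16
f 31 13 33
f 31 33 32
f 32 33 34
f 32 34 16
f 33 13 14
f 33 14 34
f 34 14 15
f 34 15 16
f 36 35 38
f 36 38 37
f 38 35 39
f 38 39 37
f 39 35 40
f 39 40 37
f 40 35 41
f 40 41 37
f 41 35 42
f 41 42 37
f 42 35 43
f 42 43 37
f 43 35 44
f 43 44 37
f 44 35 45
f 44 45 37
f 45 35 46
f 45 46 37
f 46 35 36
f 46 36 37
f 48 47 51
f 48 51 49
f 49 51 52
f 49 52 50
f 51 47 53
f 51 53 52
f 52 53 54
f 52 54 50
f 53 47 55
f 53 55 54
f 54 55 56
f 54 56 50
f 55 47 57
f 55 57 56
f 56 57 58
f 56 58 50
f 57 47 59
f 57 59 58
f 58 59 60
f 58 60 50
f 59 47 61
f 59 61 60
f 60 61 62
f 60 62 50
f 61 47 63
f 61 63 62
f 62 63 64
f 62 64 50
f 63 47 65
f 63 65 64
f 64 65 66
f 64 66 50
f 65 47 67
f 65 67 66
f 66 67 68
f 66 68 50
f 67 47 48
f 67 48 68
f 68 48 49
f 68 49 50
f 70 69 73
f 70 73 71
f 71 73 74
f 71 74 72
f 73 69 75
f 73 75 74
f 74 75 76
f 74 76 72
f 75 69 77
f 75 77 76
f 76 77 78
f 76 78 72
f 77 69 79
f 77 79 78
f 78 79 80
f 78 80 72
f 79 69 81
f 79 81 80
f 80 81 82
f 80 82 72
f 81 69 83
f 81 83 82
f 82 83 84
f 82 84 72
f 83 69 85
f 83 85 84
f 84 85 86
f 84 86 72
f 85 69 87
f 85 87 86
f 86 87 88
f 86 88 72
f 87 69 89
f 87 89 88
f 88 89 90
f 88 90 72
f 89 69 70
f 89 70 90
f 90 70 71
f 90 71 72



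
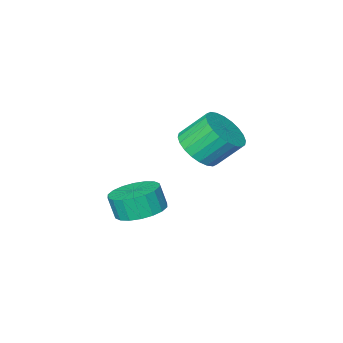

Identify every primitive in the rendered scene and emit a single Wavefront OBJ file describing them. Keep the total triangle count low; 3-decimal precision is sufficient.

v 1.815 -0.012 3.124
v 2.642 0.37 3.511
v 1.853 0.995 4.582
v 1.025 0.612 4.196
v 2.535 0.651 3.268
v 1.746 1.276 4.34
v 2.318 0.831 3.004
v 1.529 1.456 4.075
v 2.025 0.883 2.758
v 1.236 1.507 3.829
v 1.7 0.798 2.568
v 0.911 1.423 3.639
v 1.392 0.59 2.462
v 0.603 1.215 3.534
v 1.148 0.291 2.457
v 0.359 0.915 3.529
v 1.006 -0.055 2.554
v 0.217 0.569 3.626
v 0.987 -0.395 2.738
v 0.198 0.23 3.809
v 1.094 -0.676 2.98
v 0.305 -0.051 4.052
v 1.311 -0.856 3.245
v 0.522 -0.231 4.316
v 1.604 -0.907 3.491
v 0.815 -0.283 4.562
v 1.929 -0.823 3.681
v 1.14 -0.198 4.752
v 2.237 -0.615 3.786
v 1.448 0.01 4.858
v 2.481 -0.315 3.791
v 1.692 0.309 4.863
v 2.623 0.031 3.694
v 1.834 0.655 4.766
v 2.903 -2.162 -0.946
v 3.435 -1.303 -0.745
v 3.569 -1.619 0.248
v 3.037 -2.478 0.046
v 3.004 -1.181 -0.648
v 3.138 -1.497 0.345
v 2.553 -1.254 -0.61
v 2.687 -1.57 0.383
v 2.171 -1.506 -0.639
v 2.305 -1.822 0.354
v 1.934 -1.888 -0.728
v 2.068 -2.204 0.264
v 1.89 -2.324 -0.861
v 2.023 -2.64 0.131
v 2.045 -2.729 -1.011
v 2.179 -3.044 -0.019
v 2.371 -3.021 -1.148
v 2.505 -3.337 -0.155
v 2.802 -3.143 -1.245
v 2.936 -3.459 -0.252
v 3.253 -3.07 -1.283
v 3.387 -3.386 -0.29
v 3.635 -2.818 -1.254
v 3.769 -3.134 -0.261
v 3.872 -2.436 -1.164
v 4.006 -2.752 -0.172
v 3.917 -2 -1.031
v 4.05 -2.316 -0.039
v 3.761 -1.596 -0.881
v 3.895 -1.911 0.111
f 2 1 5
f 2 5 3
f 3 5 6
f 3 6 4
f 5 1 7
f 5 7 6
f 6 7 8
f 6 8 4
f 7 1 9
f 7 9 8
f 8 9 10
f 8 10 4
f 9 1 11
f 9 11 10
f 10 11 12
f 10 12 4
f 11 1 13
f 11 13 12
f 12 13 14
f 12 14 4
f 13 1 15
f 13 15 14
f 14 15 16
f 14 16 4
f 15 1 17
f 15 17 16
f 16 17 18
f 16 18 4
f 17 1 19
f 17 19 18
f 18 19 20
f 18 20 4
f 19 1 21
f 19 21 20
f 20 21 22
f 20 22 4
f 21 1 23
f 21 23 22
f 22 23 24
f 22 24 4
f 23 1 25
f 23 25 24
f 24 25 26
f 24 26 4
f 25 1 27
f 25 27 26
f 26 27 28
f 26 28 4
f 27 1 29
f 27 29 28
f 28 29 30
f 28 30 4
f 29 1 31
f 29 31 30
f 30 31 32
f 30 32 4
f 31 1 33
f 31 33 32
f 32 33 34
f 32 34 4
f 33 1 2
f 33 2 34
f 34 2 3
f 34 3 4
f 36 35 39
f 36 39 37
f 37 39 40
f 37 40 38
f 39 35 41
f 39 41 40
f 40 41 42
f 40 42 38
f 41 35 43
f 41 43 42
f 42 43 44
f 42 44 38
f 43 35 45
f 43 45 44
f 44 45 46
f 44 46 38
f 45 35 47
f 45 47 46
f 46 47 48
f 46 48 38
f 47 35 49
f 47 49 48
f 48 49 50
f 48 50 38
f 49 35 51
f 49 51 50
f 50 51 52
f 50 52 38
f 51 35 53
f 51 53 52
f 52 53 54
f 52 54 38
f 53 35 55
f 53 55 54
f 54 55 56
f 54 56 38
f 55 35 57
f 55 57 56
f 56 57 58
f 56 58 38
f 57 35 59
f 57 59 58
f 58 59 60
f 58 60 38
f 59 35 61
f 59 61 60
f 60 61 62
f 60 62 38
f 61 35 63
f 61 63 62
f 62 63 64
f 62 64 38
f 63 35 36
f 63 36 64
f 64 36 37
f 64 37 38



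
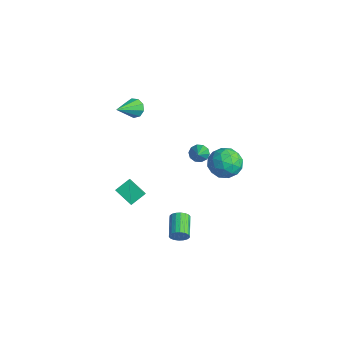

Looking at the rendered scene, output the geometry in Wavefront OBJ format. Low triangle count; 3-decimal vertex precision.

v 3.851 -2.449 -2.325
v 4.133 -2.295 -1.855
v 3.012 -1.556 -1.424
v 2.729 -1.711 -1.895
v 4.191 -2.111 -2.019
v 3.07 -1.372 -1.588
v 4.183 -1.993 -2.244
v 3.061 -1.255 -1.813
v 4.108 -1.966 -2.484
v 2.987 -1.228 -2.054
v 3.982 -2.035 -2.694
v 2.861 -1.296 -2.263
v 3.83 -2.186 -2.83
v 2.709 -1.447 -2.4
v 3.683 -2.389 -2.867
v 2.562 -1.65 -2.436
v 3.568 -2.604 -2.796
v 2.447 -1.865 -2.365
v 3.51 -2.788 -2.632
v 2.389 -2.049 -2.201
v 3.519 -2.905 -2.407
v 2.397 -2.167 -1.976
v 3.593 -2.932 -2.166
v 2.472 -2.194 -1.736
v 3.719 -2.864 -1.957
v 2.598 -2.125 -1.526
v 3.871 -2.713 -1.82
v 2.75 -1.974 -1.39
v 4.018 -2.51 -1.784
v 2.897 -1.771 -1.353
v 0.511 -4.366 0.095
v 0.552 -3.546 0.629
v 1.505 -3.97 -0.589
v 1.546 -3.15 -0.055
v 1.014 -4.73 0.615
v 1.055 -3.91 1.149
v 2.008 -4.334 -0.069
v 2.049 -3.514 0.465
v -4.304 4.044 -4.599
v -3.895 3.952 -5.069
v -2.936 3.076 -3.221
v -3.816 4.297 -4.906
v -3.923 4.545 -4.626
v -4.176 4.601 -4.335
v -4.478 4.445 -4.145
v -4.713 4.135 -4.129
v -4.793 3.791 -4.292
v -4.685 3.543 -4.572
v -4.433 3.486 -4.863
v -4.131 3.643 -5.053
v -0.576 3.807 -1.147
v 0.011 4.137 -2.009
v -0.371 2.123 -1.651
v 0.216 2.453 -2.513
v 0.623 2.555 -1.504
v 0.496 3.595 -1.192
v -0.856 2.665 -2.468
v -0.983 3.705 -2.156
v -0.163 3.431 -2.825
v 0.752 3.363 -2.229
v -1.112 2.897 -1.431
v -0.197 2.829 -0.835
v -0.3 4.12 -1.533
v -0.06 2.14 -2.127
v 0.18 2.2 -1.533
v 0.524 2.394 -2.04
v -0.015 3.801 -1.053
v 0.33 3.995 -1.56
v 0.689 3.066 -1.263
v -0.69 2.265 -2.1
v -0.345 2.459 -2.607
v -0.884 3.866 -1.62
v -0.54 4.06 -2.127
v -1.049 3.194 -2.397
v -0.057 3.898 -2.52
v 0.063 2.909 -2.817
v -0.567 3.033 -2.79
v -0.642 3.645 -2.607
v 0.48 3.859 -2.17
v 0.6 2.869 -2.466
v 0.839 2.929 -1.873
v 0.765 3.54 -1.689
v 0.378 3.444 -2.65
v -0.96 3.391 -1.194
v -0.84 2.401 -1.49
v -1.125 2.72 -1.971
v -1.199 3.331 -1.787
v -0.423 3.351 -0.843
v -0.303 2.362 -1.14
v 0.282 2.615 -1.053
v 0.207 3.227 -0.87
v -0.738 2.816 -1.01
v -3.219 -0.981 2.768
v -2.619 -0.721 2.853
v -2.721 -2.419 3.652
v -2.888 -0.603 3.196
v -3.312 -0.662 3.339
v -3.693 -0.871 3.215
v -3.852 -1.131 2.881
v -3.715 -1.32 2.495
v -3.346 -1.351 2.237
v -2.918 -1.209 2.227
v -2.631 -0.96 2.47
f 2 1 5
f 2 5 3
f 3 5 6
f 3 6 4
f 5 1 7
f 5 7 6
f 6 7 8
f 6 8 4
f 7 1 9
f 7 9 8
f 8 9 10
f 8 10 4
f 9 1 11
f 9 11 10
f 10 11 12
f 10 12 4
f 11 1 13
f 11 13 12
f 12 13 14
f 12 14 4
f 13 1 15
f 13 15 14
f 14 15 16
f 14 16 4
f 15 1 17
f 15 17 16
f 16 17 18
f 16 18 4
f 17 1 19
f 17 19 18
f 18 19 20
f 18 20 4
f 19 1 21
f 19 21 20
f 20 21 22
f 20 22 4
f 21 1 23
f 21 23 22
f 22 23 24
f 22 24 4
f 23 1 25
f 23 25 24
f 24 25 26
f 24 26 4
f 25 1 27
f 25 27 26
f 26 27 28
f 26 28 4
f 27 1 29
f 27 29 28
f 28 29 30
f 28 30 4
f 29 1 2
f 29 2 30
f 30 2 3
f 30 3 4
f 32 34 31
f 35 32 31
f 31 34 33
f 33 35 31
f 32 38 34
f 36 32 35
f 36 38 32
f 34 38 33
f 37 35 33
f 33 38 37
f 37 36 35
f 38 36 37
f 40 39 42
f 40 42 41
f 42 39 43
f 42 43 41
f 43 39 44
f 43 44 41
f 44 39 45
f 44 45 41
f 45 39 46
f 45 46 41
f 46 39 47
f 46 47 41
f 47 39 48
f 47 48 41
f 48 39 49
f 48 49 41
f 49 39 50
f 49 50 41
f 50 39 40
f 50 40 41
f 51 88 67
f 88 62 91
f 67 91 56
f 88 91 67
f 51 67 63
f 67 56 68
f 63 68 52
f 67 68 63
f 51 63 72
f 63 52 73
f 72 73 58
f 63 73 72
f 51 72 84
f 72 58 87
f 84 87 61
f 72 87 84
f 51 84 88
f 84 61 92
f 88 92 62
f 84 92 88
f 52 68 79
f 68 56 82
f 79 82 60
f 68 82 79
f 56 91 69
f 91 62 90
f 69 90 55
f 91 90 69
f 62 92 89
f 92 61 85
f 89 85 53
f 92 85 89
f 61 87 86
f 87 58 74
f 86 74 57
f 87 74 86
f 58 73 78
f 73 52 75
f 78 75 59
f 73 75 78
f 54 80 66
f 80 60 81
f 66 81 55
f 80 81 66
f 54 66 64
f 66 55 65
f 64 65 53
f 66 65 64
f 54 64 71
f 64 53 70
f 71 70 57
f 64 70 71
f 54 71 76
f 71 57 77
f 76 77 59
f 71 77 76
f 54 76 80
f 76 59 83
f 80 83 60
f 76 83 80
f 55 81 69
f 81 60 82
f 69 82 56
f 81 82 69
f 53 65 89
f 65 55 90
f 89 90 62
f 65 90 89
f 57 70 86
f 70 53 85
f 86 85 61
f 70 85 86
f 59 77 78
f 77 57 74
f 78 74 58
f 77 74 78
f 60 83 79
f 83 59 75
f 79 75 52
f 83 75 79
f 94 93 96
f 94 96 95
f 96 93 97
f 96 97 95
f 97 93 98
f 97 98 95
f 98 93 99
f 98 99 95
f 99 93 100
f 99 100 95
f 100 93 101
f 100 101 95
f 101 93 102
f 101 102 95
f 102 93 103
f 102 103 95
f 103 93 94
f 103 94 95



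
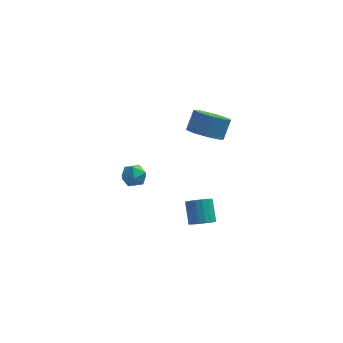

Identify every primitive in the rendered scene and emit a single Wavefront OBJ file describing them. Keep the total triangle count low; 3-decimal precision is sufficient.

v 0.654 -3.177 -3.533
v 1.026 -2.675 -3.983
v 0.819 -1.601 -2.957
v 0.446 -2.103 -2.507
v 0.674 -2.643 -4.088
v 0.467 -1.569 -3.061
v 0.318 -2.734 -4.065
v 0.11 -1.659 -3.039
v 0.038 -2.925 -3.921
v -0.169 -1.851 -2.895
v -0.101 -3.175 -3.688
v -0.308 -2.101 -2.662
v -0.066 -3.425 -3.419
v -0.274 -2.351 -2.393
v 0.133 -3.618 -3.177
v -0.075 -2.544 -2.151
v 0.451 -3.71 -3.016
v 0.244 -2.636 -1.99
v 0.816 -3.68 -2.973
v 0.609 -2.606 -1.947
v 1.144 -3.535 -3.059
v 0.936 -2.461 -2.033
v 1.359 -3.308 -3.254
v 1.152 -2.234 -2.227
v 1.413 -3.051 -3.512
v 1.206 -1.976 -2.486
v 1.293 -2.822 -3.775
v 1.085 -1.748 -2.749
v -3.648 -1.854 0.197
v -3.201 -1.658 -0.462
v -3.059 -3.042 0.242
v -2.612 -2.846 -0.417
v -2.476 -2.469 0.298
v -2.84 -1.734 0.271
v -3.42 -2.966 -0.491
v -3.784 -2.231 -0.518
v -3.06 -2.345 -0.887
v -2.477 -2.037 -0.399
v -3.783 -2.663 0.179
v -3.2 -2.355 0.667
v 0.743 -2.202 3.412
v 1.447 -1.696 2.802
v 1.841 -0.971 3.858
v 1.137 -1.478 4.468
v 1.114 -1.453 2.76
v 1.508 -0.729 3.816
v 0.725 -1.325 2.817
v 1.119 -0.601 3.873
v 0.339 -1.33 2.965
v 0.733 -0.606 4.021
v 0.014 -1.468 3.181
v 0.408 -0.744 4.237
v -0.2 -1.718 3.432
v 0.194 -0.994 4.488
v -0.27 -2.041 3.68
v 0.124 -1.317 4.736
v -0.186 -2.389 3.887
v 0.208 -1.665 4.943
v 0.039 -2.709 4.022
v 0.433 -1.984 5.078
v 0.372 -2.951 4.064
v 0.766 -2.227 5.12
v 0.761 -3.079 4.007
v 1.155 -2.355 5.063
v 1.147 -3.074 3.859
v 1.541 -2.35 4.915
v 1.472 -2.936 3.643
v 1.866 -2.212 4.699
v 1.686 -2.686 3.392
v 2.08 -1.962 4.448
v 1.756 -2.363 3.144
v 2.15 -1.639 4.2
v 1.672 -2.015 2.937
v 2.066 -1.291 3.993
f 2 1 5
f 2 5 3
f 3 5 6
f 3 6 4
f 5 1 7
f 5 7 6
f 6 7 8
f 6 8 4
f 7 1 9
f 7 9 8
f 8 9 10
f 8 10 4
f 9 1 11
f 9 11 10
f 10 11 12
f 10 12 4
f 11 1 13
f 11 13 12
f 12 13 14
f 12 14 4
f 13 1 15
f 13 15 14
f 14 15 16
f 14 16 4
f 15 1 17
f 15 17 16
f 16 17 18
f 16 18 4
f 17 1 19
f 17 19 18
f 18 19 20
f 18 20 4
f 19 1 21
f 19 21 20
f 20 21 22
f 20 22 4
f 21 1 23
f 21 23 22
f 22 23 24
f 22 24 4
f 23 1 25
f 23 25 24
f 24 25 26
f 24 26 4
f 25 1 27
f 25 27 26
f 26 27 28
f 26 28 4
f 27 1 2
f 27 2 28
f 28 2 3
f 28 3 4
f 29 40 34
f 29 34 30
f 29 30 36
f 29 36 39
f 29 39 40
f 30 34 38
f 34 40 33
f 40 39 31
f 39 36 35
f 36 30 37
f 32 38 33
f 32 33 31
f 32 31 35
f 32 35 37
f 32 37 38
f 33 38 34
f 31 33 40
f 35 31 39
f 37 35 36
f 38 37 30
f 42 41 45
f 42 45 43
f 43 45 46
f 43 46 44
f 45 41 47
f 45 47 46
f 46 47 48
f 46 48 44
f 47 41 49
f 47 49 48
f 48 49 50
f 48 50 44
f 49 41 51
f 49 51 50
f 50 51 52
f 50 52 44
f 51 41 53
f 51 53 52
f 52 53 54
f 52 54 44
f 53 41 55
f 53 55 54
f 54 55 56
f 54 56 44
f 55 41 57
f 55 57 56
f 56 57 58
f 56 58 44
f 57 41 59
f 57 59 58
f 58 59 60
f 58 60 44
f 59 41 61
f 59 61 60
f 60 61 62
f 60 62 44
f 61 41 63
f 61 63 62
f 62 63 64
f 62 64 44
f 63 41 65
f 63 65 64
f 64 65 66
f 64 66 44
f 65 41 67
f 65 67 66
f 66 67 68
f 66 68 44
f 67 41 69
f 67 69 68
f 68 69 70
f 68 70 44
f 69 41 71
f 69 71 70
f 70 71 72
f 70 72 44
f 71 41 73
f 71 73 72
f 72 73 74
f 72 74 44
f 73 41 42
f 73 42 74
f 74 42 43
f 74 43 44



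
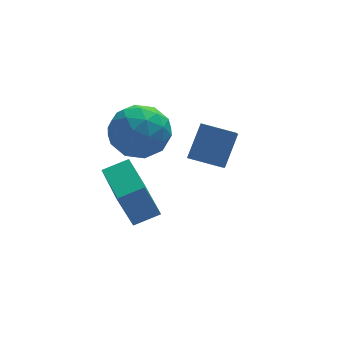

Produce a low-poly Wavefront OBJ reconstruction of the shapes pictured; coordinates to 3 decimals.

v -4.084 -2.867 -3.617
v -4.662 -2.839 -2.04
v -4.141 -0.758 -3.675
v -4.719 -0.731 -2.098
v -3.061 -2.829 -3.242
v -3.639 -2.802 -1.665
v -3.118 -0.721 -3.3
v -3.696 -0.693 -1.723
v -0.977 -3.67 -0.456
v -1.504 -5.154 0.809
v -2.053 -3.067 -0.197
v -2.58 -4.551 1.068
v -0.3 -2.949 0.672
v -0.827 -4.433 1.937
v -1.376 -2.346 0.931
v -1.903 -3.83 2.196
v -3.013 -0.742 0.976
v -2.364 -1.611 0.419
v -4.676 -1.729 0.581
v -4.027 -2.598 0.024
v -3.949 -2.46 1.233
v -2.921 -1.85 1.477
v -4.119 -1.49 -0.477
v -3.091 -0.88 -0.233
v -3.048 -2.074 -0.48
v -2.943 -2.673 0.577
v -4.097 -0.667 0.423
v -3.992 -1.266 1.48
v -2.543 -1.09 0.732
v -4.497 -2.25 0.268
v -4.451 -2.169 0.979
v -4.07 -2.68 0.651
v -2.87 -1.23 1.354
v -2.489 -1.742 1.026
v -3.42 -2.24 1.505
v -4.551 -1.598 -0.026
v -4.17 -2.11 -0.354
v -2.97 -0.66 0.349
v -2.589 -1.171 0.021
v -3.62 -1.1 -0.505
v -2.563 -1.873 -0.124
v -3.541 -2.453 -0.356
v -3.594 -1.801 -0.65
v -2.99 -1.443 -0.507
v -2.502 -2.225 0.497
v -3.479 -2.805 0.265
v -3.433 -2.724 0.976
v -2.829 -2.366 1.12
v -2.903 -2.497 -0.031
v -3.561 -0.535 0.735
v -4.538 -1.115 0.503
v -4.211 -0.974 -0.12
v -3.607 -0.616 0.024
v -3.499 -0.887 1.356
v -4.477 -1.467 1.124
v -4.05 -1.897 1.507
v -3.446 -1.539 1.65
v -4.137 -0.843 1.031
f 2 4 1
f 5 2 1
f 1 4 3
f 3 5 1
f 2 8 4
f 6 2 5
f 6 8 2
f 4 8 3
f 7 5 3
f 3 8 7
f 7 6 5
f 8 6 7
f 10 12 9
f 13 10 9
f 9 12 11
f 11 13 9
f 10 16 12
f 14 10 13
f 14 16 10
f 12 16 11
f 15 13 11
f 11 16 15
f 15 14 13
f 16 14 15
f 17 54 33
f 54 28 57
f 33 57 22
f 54 57 33
f 17 33 29
f 33 22 34
f 29 34 18
f 33 34 29
f 17 29 38
f 29 18 39
f 38 39 24
f 29 39 38
f 17 38 50
f 38 24 53
f 50 53 27
f 38 53 50
f 17 50 54
f 50 27 58
f 54 58 28
f 50 58 54
f 18 34 45
f 34 22 48
f 45 48 26
f 34 48 45
f 22 57 35
f 57 28 56
f 35 56 21
f 57 56 35
f 28 58 55
f 58 27 51
f 55 51 19
f 58 51 55
f 27 53 52
f 53 24 40
f 52 40 23
f 53 40 52
f 24 39 44
f 39 18 41
f 44 41 25
f 39 41 44
f 20 46 32
f 46 26 47
f 32 47 21
f 46 47 32
f 20 32 30
f 32 21 31
f 30 31 19
f 32 31 30
f 20 30 37
f 30 19 36
f 37 36 23
f 30 36 37
f 20 37 42
f 37 23 43
f 42 43 25
f 37 43 42
f 20 42 46
f 42 25 49
f 46 49 26
f 42 49 46
f 21 47 35
f 47 26 48
f 35 48 22
f 47 48 35
f 19 31 55
f 31 21 56
f 55 56 28
f 31 56 55
f 23 36 52
f 36 19 51
f 52 51 27
f 36 51 52
f 25 43 44
f 43 23 40
f 44 40 24
f 43 40 44
f 26 49 45
f 49 25 41
f 45 41 18
f 49 41 45



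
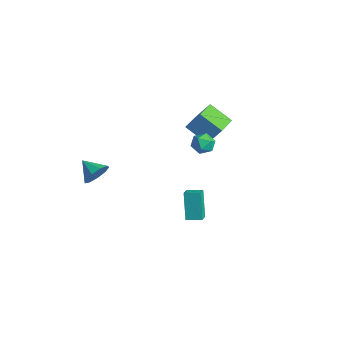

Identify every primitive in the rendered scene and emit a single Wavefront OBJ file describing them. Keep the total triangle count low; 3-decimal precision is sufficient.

v 3.394 0.721 4.46
v 3.724 1.09 3.901
v 3.496 -0.31 3.839
v 3.826 0.059 3.28
v 4.181 -0.028 3.932
v 4.118 0.609 4.315
v 3.102 0.171 3.425
v 3.039 0.808 3.808
v 3.544 0.75 3.262
v 4.211 0.627 3.575
v 3.009 0.153 4.165
v 3.676 0.03 4.478
v -1.652 -3.535 -1.03
v -1.179 -4.062 -0.474
v -2.768 -3.905 -0.43
v -1.236 -3.499 -0.232
v -1.487 -2.953 -0.363
v -1.816 -2.679 -0.806
v -2.067 -2.805 -1.354
v -2.125 -3.274 -1.749
v -1.961 -3.864 -1.808
v -1.652 -4.301 -1.503
v -1.343 -4.379 -0.976
v 1.238 0.615 -4.576
v 0.456 0.909 -2.859
v 0.645 1.124 -4.934
v -0.137 1.418 -3.216
v 1.817 1.382 -4.444
v 1.035 1.676 -2.726
v 1.224 1.891 -4.801
v 0.442 2.185 -3.084
v -1.887 2.27 0.873
v -1.421 2.964 2.045
v -3.032 3.58 0.552
v -2.567 4.274 1.725
v -0.713 3.066 -0.065
v -0.248 3.76 1.108
v -1.859 4.376 -0.385
v -1.393 5.07 0.787
f 1 12 6
f 1 6 2
f 1 2 8
f 1 8 11
f 1 11 12
f 2 6 10
f 6 12 5
f 12 11 3
f 11 8 7
f 8 2 9
f 4 10 5
f 4 5 3
f 4 3 7
f 4 7 9
f 4 9 10
f 5 10 6
f 3 5 12
f 7 3 11
f 9 7 8
f 10 9 2
f 14 13 16
f 14 16 15
f 16 13 17
f 16 17 15
f 17 13 18
f 17 18 15
f 18 13 19
f 18 19 15
f 19 13 20
f 19 20 15
f 20 13 21
f 20 21 15
f 21 13 22
f 21 22 15
f 22 13 23
f 22 23 15
f 23 13 14
f 23 14 15
f 25 27 24
f 28 25 24
f 24 27 26
f 26 28 24
f 25 31 27
f 29 25 28
f 29 31 25
f 27 31 26
f 30 28 26
f 26 31 30
f 30 29 28
f 31 29 30
f 33 35 32
f 36 33 32
f 32 35 34
f 34 36 32
f 33 39 35
f 37 33 36
f 37 39 33
f 35 39 34
f 38 36 34
f 34 39 38
f 38 37 36
f 39 37 38



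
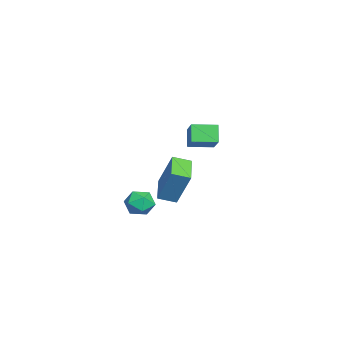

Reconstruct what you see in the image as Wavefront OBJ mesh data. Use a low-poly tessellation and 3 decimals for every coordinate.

v 1.439 -1.507 -2.464
v 2.104 -1.245 -2.249
v 1.816 -2.635 -2.251
v 2.481 -2.373 -2.036
v 1.877 -2.248 -1.616
v 1.644 -1.551 -1.747
v 2.276 -2.329 -2.753
v 2.043 -1.632 -2.884
v 2.621 -1.753 -2.428
v 2.375 -1.703 -1.725
v 1.545 -2.177 -2.775
v 1.299 -2.127 -2.072
v -4.623 -1.782 -3.854
v -4.076 -1.085 -2.028
v -4.769 -0.901 -4.147
v -4.222 -0.204 -2.32
v -3.178 -1.696 -4.32
v -2.631 -0.999 -2.493
v -3.324 -0.815 -4.612
v -2.777 -0.118 -2.786
v -0.092 -0.083 0.306
v -0.634 -0.135 1.109
v -0.315 1.063 0.23
v -0.858 1.01 1.032
v 1.038 0.19 1.088
v 0.495 0.137 1.89
v 0.814 1.335 1.011
v 0.272 1.283 1.814
f 1 12 6
f 1 6 2
f 1 2 8
f 1 8 11
f 1 11 12
f 2 6 10
f 6 12 5
f 12 11 3
f 11 8 7
f 8 2 9
f 4 10 5
f 4 5 3
f 4 3 7
f 4 7 9
f 4 9 10
f 5 10 6
f 3 5 12
f 7 3 11
f 9 7 8
f 10 9 2
f 14 16 13
f 17 14 13
f 13 16 15
f 15 17 13
f 14 20 16
f 18 14 17
f 18 20 14
f 16 20 15
f 19 17 15
f 15 20 19
f 19 18 17
f 20 18 19
f 22 24 21
f 25 22 21
f 21 24 23
f 23 25 21
f 22 28 24
f 26 22 25
f 26 28 22
f 24 28 23
f 27 25 23
f 23 28 27
f 27 26 25
f 28 26 27



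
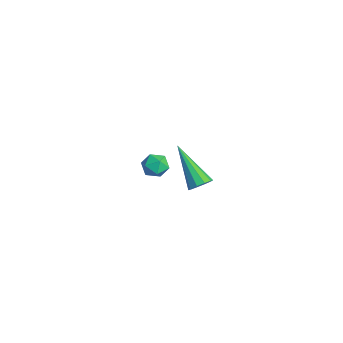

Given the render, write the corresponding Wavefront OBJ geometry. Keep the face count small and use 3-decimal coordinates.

v 2.527 -2.475 2.105
v 2.76 -2.162 2.449
v 1.033 -2.825 3.435
v 2.56 -1.983 2.272
v 2.348 -1.992 2.031
v 2.204 -2.186 1.818
v 2.183 -2.49 1.715
v 2.294 -2.788 1.761
v 2.494 -2.966 1.939
v 2.706 -2.957 2.18
v 2.85 -2.764 2.392
v 2.871 -2.46 2.495
v -3.361 -1.594 -1.523
v -2.777 -1.639 -1.237
v -3.583 -2.581 -1.223
v -2.999 -2.626 -0.937
v -3.455 -2.232 -0.688
v -3.318 -1.622 -0.873
v -3.042 -2.598 -1.587
v -2.905 -1.988 -1.772
v -2.58 -2.259 -1.276
v -2.835 -2.033 -0.72
v -3.525 -2.187 -1.74
v -3.78 -1.961 -1.184
f 2 1 4
f 2 4 3
f 4 1 5
f 4 5 3
f 5 1 6
f 5 6 3
f 6 1 7
f 6 7 3
f 7 1 8
f 7 8 3
f 8 1 9
f 8 9 3
f 9 1 10
f 9 10 3
f 10 1 11
f 10 11 3
f 11 1 12
f 11 12 3
f 12 1 2
f 12 2 3
f 13 24 18
f 13 18 14
f 13 14 20
f 13 20 23
f 13 23 24
f 14 18 22
f 18 24 17
f 24 23 15
f 23 20 19
f 20 14 21
f 16 22 17
f 16 17 15
f 16 15 19
f 16 19 21
f 16 21 22
f 17 22 18
f 15 17 24
f 19 15 23
f 21 19 20
f 22 21 14

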